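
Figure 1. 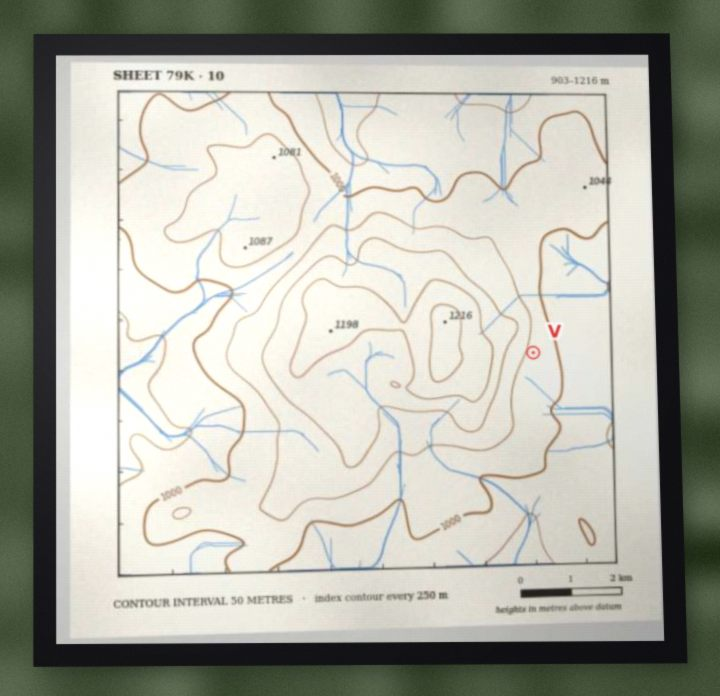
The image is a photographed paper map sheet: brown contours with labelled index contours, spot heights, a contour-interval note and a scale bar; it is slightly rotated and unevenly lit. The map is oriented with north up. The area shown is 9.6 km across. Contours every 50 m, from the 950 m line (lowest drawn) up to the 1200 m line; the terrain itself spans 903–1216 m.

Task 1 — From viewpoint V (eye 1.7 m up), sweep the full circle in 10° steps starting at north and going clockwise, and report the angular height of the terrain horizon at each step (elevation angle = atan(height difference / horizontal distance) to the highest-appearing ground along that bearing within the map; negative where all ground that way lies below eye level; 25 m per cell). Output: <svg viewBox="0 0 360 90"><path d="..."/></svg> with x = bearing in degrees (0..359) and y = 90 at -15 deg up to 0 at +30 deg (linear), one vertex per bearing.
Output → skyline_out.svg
<svg viewBox="0 0 360 90"><path d="M0 59l10 1 10 0 10 1 10 2 10 2 10 0 10 1 10 0 10 0 10 0 10 0 10-1 10 0 10-1 10-1 10-1 10 0 10-1 10-1 10-1 10-2 10-3 10-4 10-3 10-2 10-1 10 0 10 0 10 1 10 0 10 1 10 0 10 2 10 3 10 4"/></svg>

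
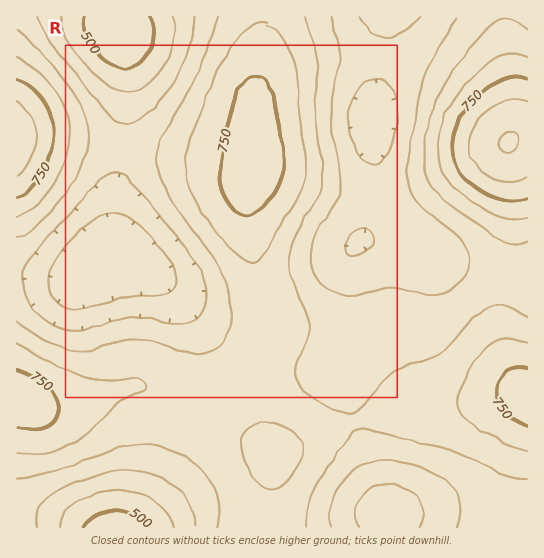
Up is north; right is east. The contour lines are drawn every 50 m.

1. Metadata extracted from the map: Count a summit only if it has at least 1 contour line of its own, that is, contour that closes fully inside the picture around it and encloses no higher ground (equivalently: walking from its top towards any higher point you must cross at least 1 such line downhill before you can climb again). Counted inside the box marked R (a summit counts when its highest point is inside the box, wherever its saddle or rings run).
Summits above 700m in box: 1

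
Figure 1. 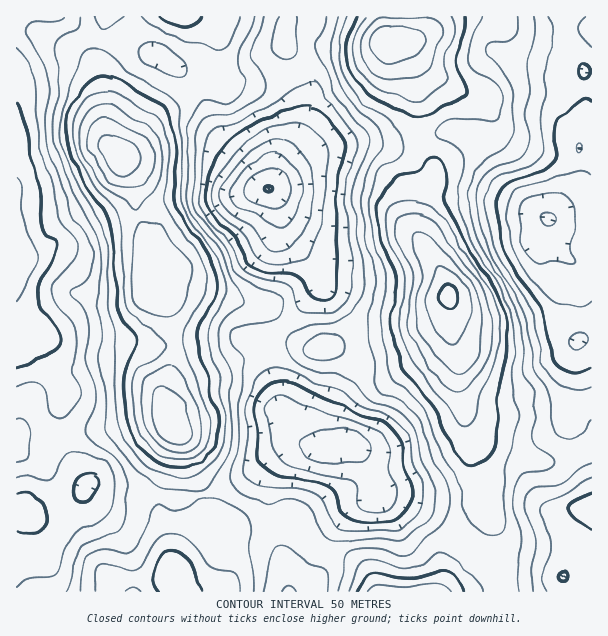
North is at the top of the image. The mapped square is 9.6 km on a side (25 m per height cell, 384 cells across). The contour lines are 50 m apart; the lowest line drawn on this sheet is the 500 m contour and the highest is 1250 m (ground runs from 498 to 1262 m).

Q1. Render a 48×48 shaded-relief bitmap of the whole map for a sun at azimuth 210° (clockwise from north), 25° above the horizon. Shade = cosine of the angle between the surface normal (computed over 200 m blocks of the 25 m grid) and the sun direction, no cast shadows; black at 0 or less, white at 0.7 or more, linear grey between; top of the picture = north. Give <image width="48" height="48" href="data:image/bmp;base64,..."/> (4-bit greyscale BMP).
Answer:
<image width="48" height="48" href="data:image/bmp;base64,Qk32BAAAAAAAAHYAAAAoAAAAMAAAADAAAAABAAQAAAAAAIAEAAATCwAAEwsAABAAAAAAAAAAAAAAABEREQAiIiIAMzMzAERERABVVVUAZmZmAHd3dwCIiIgAmZmZAKqqqgC7u7sAzMzMAN3d3QDu7u4A////AId4q6mZq6mHZ3Z4qru6l0M0RVVniHZ4mYd5qqmIqqh2Z3Z5q7u6lkNEVVVomHaJmYeKqYdniYdmeHeJq7updURWdlaJmHiZmYiamGVnmXZXiYiJu6mHVERoh3irqIeJmYmZh2Z5mHZomYiaupdkQzR4iJq7qGZ5mIiZl3eamXd4mIiJqXZUQzVniavLhlZ4d5qqiIiqqYeIh3d4h2ZVVVeImqu5dVeIeLu6iJmqqYmZh2VndlVmd4mau7uodnmqqsy5iZq6qry6h1VlRERXiJq8zMuod5vMusy5mqvMze3Ll2ZlRDRWeKvN3duYeKy7q7upq83d7/7bqHdlVUVmeKvN3dupiaqZq5mZq97u//7bmHdmdmd3iavN3cupiYh3iYmZrN3u/+2odmZniZmqvM3d3cuYiId3eIh4m7ze7cp2ZVVnmqvN7u7t3cqYiId3iYd3mavN3KdlREVomrze///u3LqYeHd4mXh4mavMy4ZUNFaJq83e7/7u7cqHd3d4iHd5mrzMuXVUVnebze3d3d3e7cqYd3Zmd3eJq8y7mGZVZnis3u3dy8ze7cuYd2VVZneJrMy6hmZVVWir3u3Lqrzd3cqYdlRFZ3eIq7uph3ZlVWibzcy6q8zd3LqHdlVWd4iJq7qqqph2VniaupmIm83d3Ll3ZUVniJqru7u8zLl3d5qqmHZnm83dy6h2VEVomavMzMzd3LqIibu6h1VXm7zMy6h1MzV4mavNzMzd3LqZmaqZdlVnmrq8y6dTIjRoiKq7urzNypmIiId2ZmeJmqu7uoUyESR4iJqpmazMuYiIZURERniqq7vLqGMQACV4iJmYiazLqZmGQyIjRnmqvM3cpzEAAUZ3iKqpmrzLqZdkISM0Voqrze7spSAAE1Z4mbu6q93LqXZCETRWeJqs3u7bdCESNGeJqry7ze3Ll2UgATRneJq83d25ZCIjRXiJqru83e3Ll2MAASRWeZq8zduHUzM0VniZqru83e7bl1IAEjRGiau83bllRERFZ4mru7u83v/cqGMjNFVXmru8y5dmZmVWeKvLurvN7//suWVEZ3eJq7u7uph3d3d4m8zMurzN7//cqGVVeZq8zMu7qph4iHiKvNzLurze//26h1VWiau83buqqYeJiHibzMuqmbze/+uYZURGiau83Lu6qYmZh3ibuqmIicze7bl1RERXmru8y7zMy7upd3iqqYdnmczMy5dURERpq7u8zMzN3cy6mZqqmHZ4qsy7qXVEREaKvMvMzMze7t3Muru6h2eJqru6mGVERFaKzLu7u7zu7u3cu7upd3iZqru7qGVURFaKuqqZq7zu7u3LqqmHZniJmbvLqHZURWeaqYh4mrze/ty7qXZlVneIiczLqYZVZnmqmXZnibze7ty7l2ZlZ3iIidzLqYZniKu7qXZ4ibzd3cu6h3d3iYiIm8uqmIiIm83LuYiImqu7u7qYiIeJqpiJrKqYeaqave3LqZiImpmqqXZmd3eaqYiJq5l3iruqzu26qZiImZmql1RFZ3eamId4qg=="/>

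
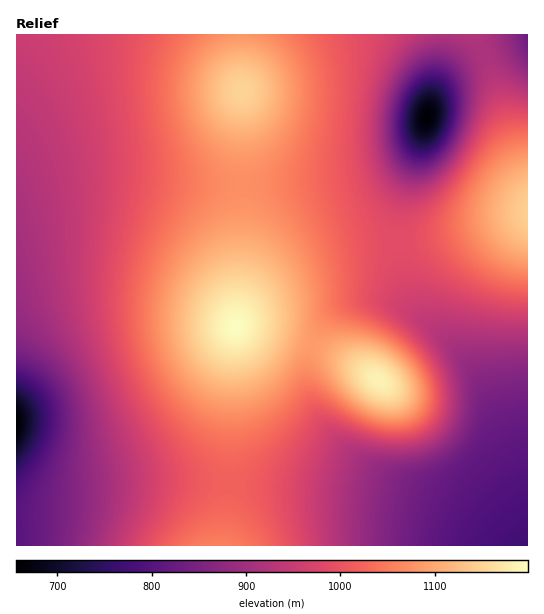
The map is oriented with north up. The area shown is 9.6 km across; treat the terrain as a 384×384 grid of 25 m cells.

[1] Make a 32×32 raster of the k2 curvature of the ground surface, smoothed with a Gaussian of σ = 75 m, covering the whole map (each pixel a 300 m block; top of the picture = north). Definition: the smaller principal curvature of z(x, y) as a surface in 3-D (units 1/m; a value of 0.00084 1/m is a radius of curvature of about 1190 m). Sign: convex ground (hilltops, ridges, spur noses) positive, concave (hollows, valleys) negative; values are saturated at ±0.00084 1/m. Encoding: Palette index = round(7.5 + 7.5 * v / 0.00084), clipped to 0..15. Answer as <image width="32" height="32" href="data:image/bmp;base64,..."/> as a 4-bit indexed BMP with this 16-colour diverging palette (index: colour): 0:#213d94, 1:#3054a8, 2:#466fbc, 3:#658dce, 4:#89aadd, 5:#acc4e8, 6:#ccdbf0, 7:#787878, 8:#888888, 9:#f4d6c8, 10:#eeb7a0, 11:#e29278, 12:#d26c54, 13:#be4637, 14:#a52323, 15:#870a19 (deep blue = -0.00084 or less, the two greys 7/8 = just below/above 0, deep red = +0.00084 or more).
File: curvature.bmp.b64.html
<image width="32" height="32" href="data:image/bmp;base64,Qk12AgAAAAAAAHYAAAAoAAAAIAAAACAAAAABAAQAAAAAAAACAAATCwAAEwsAABAAAAAAAAAAlD0hAKhUMAC8b0YAzo1lAN2qiQDoxKwA8NvMAHh4eACIiIgAyNb0AKC37gB4kuIAVGzSADdGvgAjI6UAGQqHAHd3d3d3d3d3d3d3d3d3d3d3d3d3d3d3d3d3d3d3d3d3d3d3d3d3d3d3d3d3d3d3d3d3d3d3d3d3d3d3d3d3d3d3d3d3d3d3d3d3d2VVVnd3Z3d3d3d3d3d3d3Q0RVVnd2Z3d3d3d3d3d3YzVmZlV3dGZ3d3d3d3d3dzRXiIdlZ3RWd3d3d3d3d3VGiZmHZGd1Vnd3d3d3d3d0V5qpl1RndmZ3d3d3iIh3ZGeaqYZEd3d3d3d3eIiIiFVniZhkNnd3d3d3d4iIiIhlZ4iGQ0d3d3d3d3eIiJmIdVZmVDR3d3d3d3d3eIiIiHZVVDRXd3d3d3d3d3iIiIh3dlVnd3d3d3d3d3d3iIiHd3d3d3d3d4d3d3d3d3d3d3d3d3d3d3iHd3d3d3d3d3d3d3d3d3eIh3d3d3d3d3d3d3d3d3d3iId3d3d3d3d3d3d3d3ZneIiHd3d3d3d3d3d3d3dmZniIh3d3d3d3d3d3d3d3ZEZ4iId3d3d3d3d3d3d3d1MleIiHd3d3d3d3d3d3d3ZSA2eIh3d3d3d3d3d3d3d3UQJneId3d3d3d3eIh3d3d1IBVnd3d3d3d3eImYh3eHdkAEZ3d3d3d3d3iJmYd3d3ZABGd3d3d3d3d3iZiHd3d2UyRmdnd3d3d3d4iId3d3d2VFZmZ3d3d3d3d3d3d3d3d2Zndm"/>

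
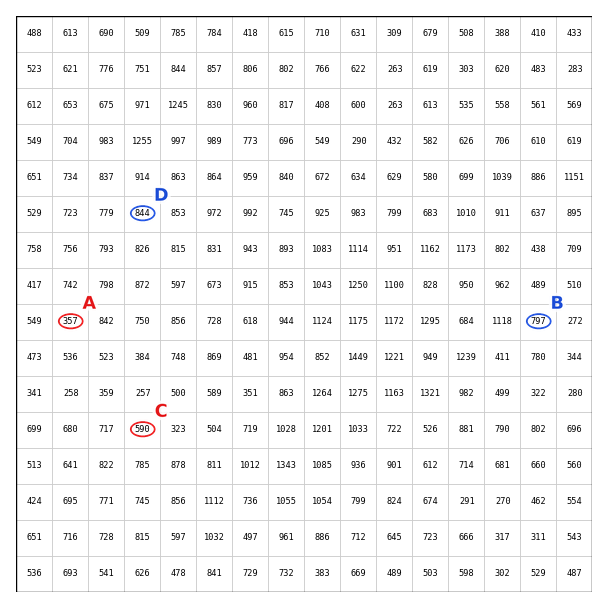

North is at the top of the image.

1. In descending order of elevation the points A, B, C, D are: D B C A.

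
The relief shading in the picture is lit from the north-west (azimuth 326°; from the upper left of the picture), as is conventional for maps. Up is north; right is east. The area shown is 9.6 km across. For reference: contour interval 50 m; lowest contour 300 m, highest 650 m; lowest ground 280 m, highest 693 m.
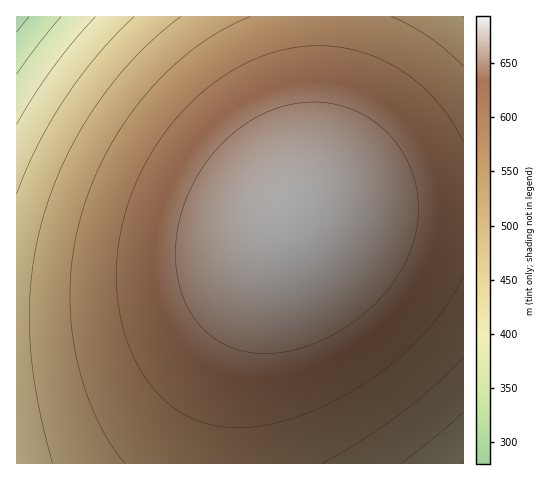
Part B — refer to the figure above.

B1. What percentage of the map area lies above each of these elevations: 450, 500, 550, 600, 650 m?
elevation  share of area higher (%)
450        96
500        89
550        75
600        52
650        23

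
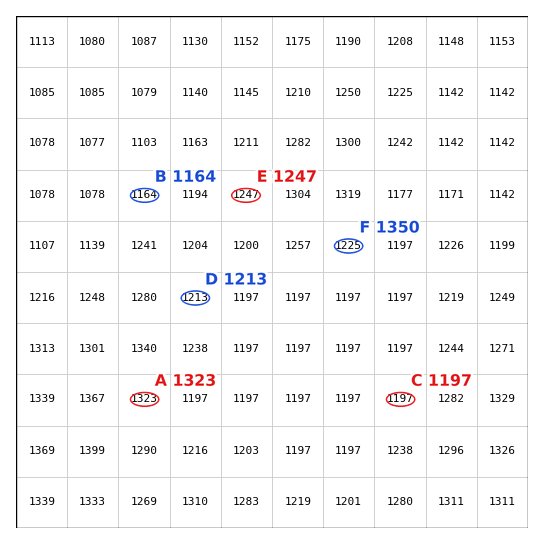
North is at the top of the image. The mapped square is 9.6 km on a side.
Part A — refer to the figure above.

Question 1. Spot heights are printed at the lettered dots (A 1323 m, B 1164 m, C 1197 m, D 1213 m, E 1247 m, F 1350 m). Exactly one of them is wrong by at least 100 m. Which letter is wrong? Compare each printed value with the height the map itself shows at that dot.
F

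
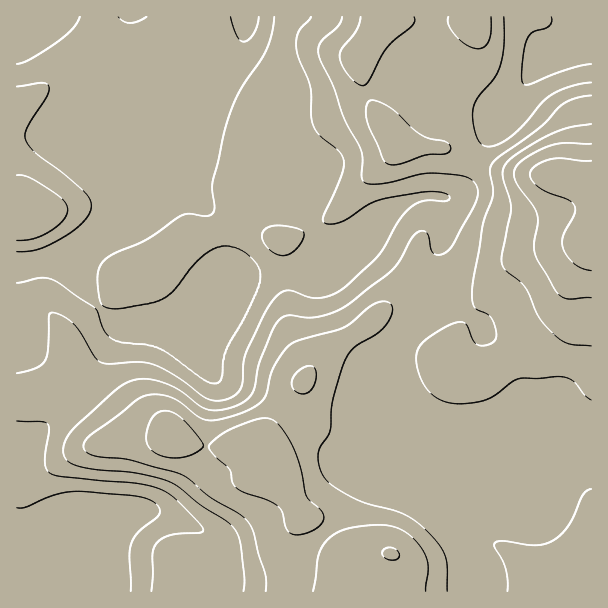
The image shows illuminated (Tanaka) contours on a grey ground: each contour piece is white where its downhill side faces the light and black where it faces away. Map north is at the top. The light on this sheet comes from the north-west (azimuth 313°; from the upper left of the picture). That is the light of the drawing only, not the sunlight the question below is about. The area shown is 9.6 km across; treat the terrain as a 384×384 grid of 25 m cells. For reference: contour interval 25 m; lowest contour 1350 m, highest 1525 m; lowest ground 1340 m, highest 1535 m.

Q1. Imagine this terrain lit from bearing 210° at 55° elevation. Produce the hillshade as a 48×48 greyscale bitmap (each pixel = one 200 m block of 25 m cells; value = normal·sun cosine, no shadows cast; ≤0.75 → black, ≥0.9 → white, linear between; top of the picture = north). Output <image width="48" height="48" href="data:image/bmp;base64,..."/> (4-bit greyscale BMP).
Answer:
<image width="48" height="48" href="data:image/bmp;base64,Qk32BAAAAAAAAHYAAAAoAAAAMAAAADAAAAABAAQAAAAAAIAEAAATCwAAEwsAABAAAAAAAAAAAAAAABEREQAiIiIAMzMzAERERABVVVUAZmZmAHd3dwCIiIgAmZmZAKqqqgC7u7sAzMzMAN3d3QDu7u4A////AHd3d3iJmId3ZnmYh3d3d3iHVWd3iHdmZnd3d3iJmIh3ZomZh3d3eIiGVWd3iHZmZnd3d3iJmId2Voqph3d3iIhlNGd4h2ZmZnd3d3iIh3ZVV5qpiHd3d3ZCJGeHdmVmZ4d3d3d3ZlVWeaqYiHd2ZUMRNXd3ZmZmZ4h3d3d3ZVZ5vMuYh3dlVCESVnd2ZmZ3d4iIiIiId4m83cuYh3ZUQyI1d3dmZ3d3d5mZmqqqq7zd3LqYh2RDRFVnd3d3d3d3d4iau8zM3e7cupiIhlM0Vnd3d3d3d3d3d3ibzd3d7u3KmIiIdUNWd3d3d3d3d3d3dnibzdzN3dypiIiIZEVnd3d3d3d3d3d3d3iJq6qru7qIiIiHVEZ3d3d3d3d3d3d3d4iIh3eImZdmZ3d1RGd3d3d3d3d3d3d3d5mHZVZniHUzNEVURXdnd3d3d3d3d3d3d5mHZVVmdkIAABI0V3dmd3d3d4iHd3d3iIh3ZlVWVCAAABNGeIdmd3d3iZiId3d4iHd3dmVVQgAAE0Z4mYZmd3d4mYiId4iIiGZnd2ZUMQADV4iIh3Zmd3d5mHd3d4iIiGZnd2VDIQFGeJmHdmVnd3eIh2Znd4iJmXd3d1QzIjV3eIh3ZVVnd3eIdmZnd4iZmXd3dUNERWd3d3d3ZUVXiHd3ZmZ3d4mZmXd3ZDVmd3d3d3d3ZERWeId2Zmd3eJmZmHd2U0Z3d3d3d3d2VDNFZ3d3Znd3iJmpiHd1M2eHd3d3d3d2QzM0VmZnd3d4iZmZmFVTNXiIiId3d3d2RERERFVmZneImZqZmUQzRniIiId3d3d3VWZlVEVmZneJmqqZmlREZ4d3d3d3d3eId3d2ZVZmZmeJmqqZqph3d3dmd3d3d3iqh3d3ZmZ2ZneImZmZmbuYh3ZmZmd3d4qph3d3d2d3ZniIiImZiLupmHZmZmZneJmXZneHd3d2ZneIiIiId5mYh3ZmZmZmd4hlVWiId3dlVWeIiIiHd3dmZmZmZ3ZmeIdmZmeIiIdlRWd4iJqYd2VDRFZnd3d3eIh3d3d4mZmGZniImruoh0QyNEVnd3d3iIh3d3d4mqqpmaqZrMuYh0MzNFZ3d3d3eIh3d3d4mruru7uqqqmHd0M0RWd3eId3eId3d3iImaqqu6mHdlVVVURFVnd3eIdmeId3d4iaqpmIiHZUMiIjM1VWZ3d3iHdmeId3d4mqupdmZlREMiESImZnd3d3iHdmeHd3d4mquoZVVVRFVUMzNHd3d3d4iHdmd3d3d4maqGVFVVVWZlVVVWd3d3d4d3dnd3d3d4mal1RVZmZnd2ZURFZnd3d3d3Znd3d3d4mql1VWd3d3d2VDIkVmZ3d3d2Znd3ZneJq6l2Znd3eHdmVDIlVVZnd3dmZnd2ZneKu6h2Z3d3iHZmZlRGVVZmZ3ZmZmdmZniaqYd3d3eImXVWd2ZmZmZmZmZmZmZmZ4iId2d3iIiaqXVWd3dndmZmZmZmZmZmd4h3Zmd4iIiaqFRWd3d3d3d3ZmZmZ3ZmeIh2VmeIiIiZl0NWd3dw=="/>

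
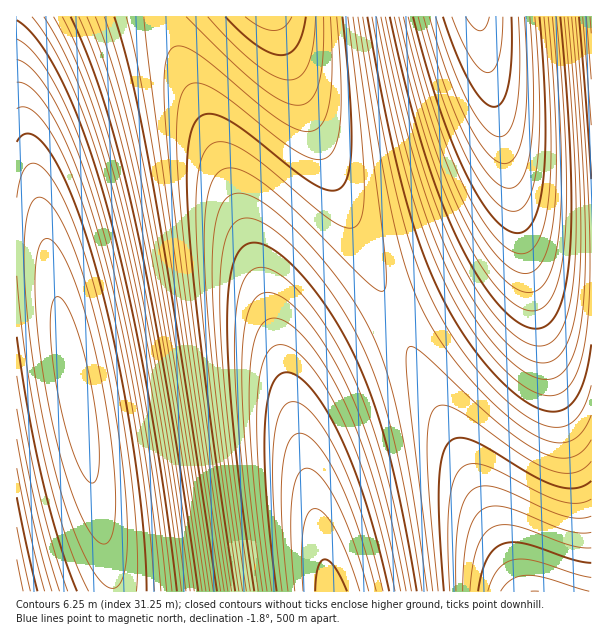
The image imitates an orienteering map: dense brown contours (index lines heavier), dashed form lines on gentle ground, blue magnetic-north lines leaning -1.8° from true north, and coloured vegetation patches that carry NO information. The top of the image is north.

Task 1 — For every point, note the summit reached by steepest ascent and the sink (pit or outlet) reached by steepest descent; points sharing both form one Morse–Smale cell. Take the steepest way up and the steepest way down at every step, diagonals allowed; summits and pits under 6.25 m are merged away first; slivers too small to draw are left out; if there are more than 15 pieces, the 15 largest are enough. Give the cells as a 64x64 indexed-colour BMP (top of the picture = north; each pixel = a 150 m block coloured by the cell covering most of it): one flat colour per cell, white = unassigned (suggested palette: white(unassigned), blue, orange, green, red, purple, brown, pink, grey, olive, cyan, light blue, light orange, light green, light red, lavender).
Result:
<image width="64" height="64" href="data:image/bmp;base64,Qk12CAAAAAAAAHYAAAAoAAAAQAAAAEAAAAABAAQAAAAAAAAIAAATCwAAEwsAABAAAAAAAAAA////ALR3HwAOf/8ALKAsACgn1gC9Z5QAS1aMAMJ34wB/f38AIr28AM++FwDox64AeLv/AIrfmACWmP8A1bDFAGZmZmZmYRERERERERERERERFEREREREREREREQzMzMzZmZmZmZhEREREREREREREREURERERERERERERDMzMzNmZmZmZhEREREREREREREREURERERERERERERDMzMzM2ZmZmZmERERERERERERERERREREREREREREREMzMzMzZmZmZmYRERERERERERERERFEREREREREREREMzMzMzNmZmZmZhEREREREREREREREUREREREREREREQzMzMzM2ZmZmZmERERERERERERERERREREREREREREQzMzMzMzZmZmZmERERERERERERERERRERERERERERERDMzMzMzNmZmZmYRERERERERERERERFERERERERERERDMzMzMzM2ZmZmZhEREREREREREREREUREREREREREREMzMzMzMzZmZmZmERERERERERERERERREREREREREREQzMzMzMzNmZmZmYRERERERERERERERFEREREREREREQzMzMzMzM2ZmZmYRERERERERERERERFERERERERERERDMzMzMzMzZmZmZhEREREREREREREREURERERERERERDMzMzMzMzNmZmZmERERERERERERERERREREREREREREMzMzMzMzM2ZmZmYRERERERERERERERFEREREREREREMzMzMzMzMzZmZmZhEREREREREREREREUREREREREREQzMzMzMzMzNmZmZhEREREREREREREREUREREREREREQzMzMzMzMzM2ZmZmERERERERERERERERRERERERERERDMzMzMzMzMzZmZmYRERERERERERERERFERERERERERDMzMzMzMzMzNmZmZhEREREREREREREREUREREREREREMzMzMzMzMzM2ZmZmERERERERERERERERREREREREREMzMzMzMzMzMzZmZmYRERERERERERERERVEREREREREQzMzMzMzMzMzNmZmYRERERERERERERERFUREREREREQzMzMzMzMzMzM2ZmZhEREREREREREREREVVERERERERDMzMzMzMzMzMzZmZmERERERERERERERERVVREREREREMzMzMzMzMzMzNmZmYRERERERERERERERVVVVREREREMzMzMzMzMzMzM2ZmZhERERERERERERERFVVVVUREREQzMzMzMzMzMzMzZmZhEREREREREREREREVVVVVVUREQzMzMzMzMzMzMzNmZmERERERERERERERERVVVVVVVURDMzMzMzMzMzMzM2ZmYRERERERERERERERVVVVVVVVVSMzMzMzMzMzMzMzZmZhERERERERERERERFVVVVVVVVVIiMzMzMzMzMzMzNmZmEREREREREREREREVVVVVVVVVIiIiMzMzMzMzMzM2ZmEREREREREREREREVVVVVVVVVUiIiIiMzMzMzMzMzZmYRERERERERERERERVVVVVVVVUiIiIiIiMzMzMzMzNmZhERERERERERERERFVVVVVVVVSIiIiIiIjMzMzMzM2ZmEREREREREREREREVVVVVVVVSIiIiIiIiIzMzMzMzZmYREREREREREREREVVVVVVVVVIiIiIiIiIiMzN3d3dmYRERERERERERERERVVVVVVVVIiIiIiIiIiIjN3d3dxERERERERERERERERFVVVVVVVUiIiIiIiIiIiM3d3d3ERERERERERERERERFVVVVVVVVSIiIiIiIiIiInd3d3cREREREREREREREREVVVVVVVVSIiIiIiIiIiIid3d3dxERERERERERERERERVVVVVVVVIiIiIiIiIiIid3d3d3ERERERERERERERERVVVVVVVVIiIiIiIiIiIiJ3d3d3cRERERERERERERERFVVVVVVVUiIiIiIiIiIiInd3d3dxEREREREREREREREVVVVVVVUiIiIiIiIiIiIid3d3d3EREREREREREREREVVVVVVVVSIiIiIiIiIiIiJ3d3d3cRERERERERERERERVVVVVVVVIiIiIiIiIiIiInd3d3dxERERERERERERERFVVVVVVVIiIiIiIiIiIiInd3d3d3ERERERERERERERFVVVVVVVUiIiIiIiIiIiIid3d3d3cREREREREREREREVVVVVVVUiIiIiIiIiIiIiJ3d3d3dxEREREREREREREVVVVVVVVSIiIiIiIiIiIiInd3d3d3ERERERERERERERVVVVVVVVIiIiIiIiIiIiIid3d3d3cRERERERERERERFVVVVVVVIiIiIiIiIiIiIid3d3d3dxERERERERERERFVVVVVVVUiIiIiIiIiIiIiJ3d3d3d3EREREREREREREVVVVVVVVSIiIiIiIiIiIiInd3d3d3cREREREREREREVVVVVVVVSIiIiIiIiIiIiIid3d3d3dxERERERERERERVVVVVVVVIiIiIiIiIiIiIiJ3d3d3d3ERERERERERERFVVVVVVVIiIiIiIiIiIiIiJ3d3d3d3cRERERERERERFVVVVVVVUiIiIiIiIiIiIiInd3d3d3dxEREREREREREVVVVVVVVSIiIiIiIiIiIiIid3d3d3d3EREREREREREVVVVVVVVVIiIiIiIiIiIiIiJ3d3d3d3cRERERERERERVVVVVVVVIiIiIiIiIiIiIiInd3d3d3dxERERERERERFVVVVVVVUiIiIiIiIiIiIiInd3d3d3d3"/>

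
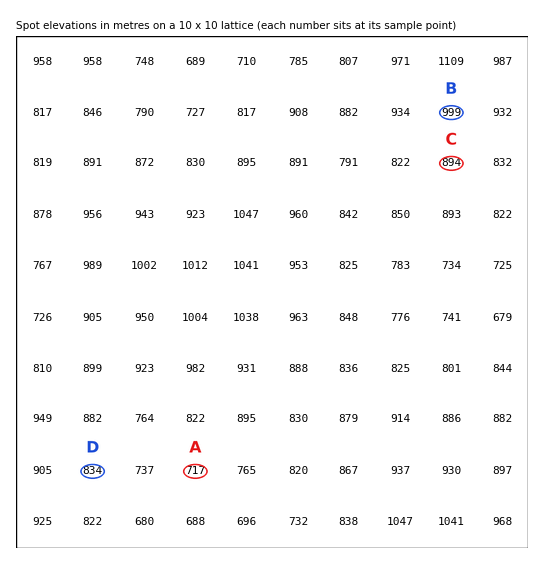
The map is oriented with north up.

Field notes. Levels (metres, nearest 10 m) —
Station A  720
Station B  1000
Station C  890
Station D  830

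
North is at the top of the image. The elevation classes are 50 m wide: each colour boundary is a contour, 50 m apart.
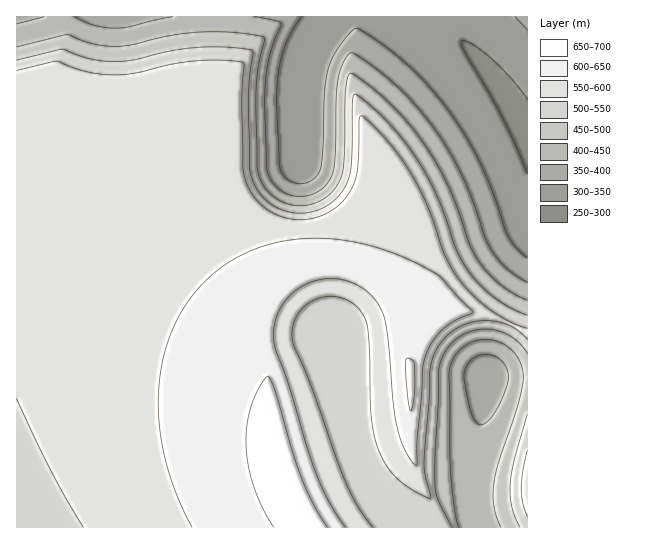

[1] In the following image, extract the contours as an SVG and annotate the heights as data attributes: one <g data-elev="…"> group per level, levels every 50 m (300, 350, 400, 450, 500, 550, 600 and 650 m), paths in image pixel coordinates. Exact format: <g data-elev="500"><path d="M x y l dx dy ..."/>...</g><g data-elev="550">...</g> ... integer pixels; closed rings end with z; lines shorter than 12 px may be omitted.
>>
<g data-elev="300"><path d="M527 174l-26-59-38-65-2-7 1-2 11 3 18 14 19 19 17 22"/></g><g data-elev="350"><path d="M527 258l-10-10-9-11-15-44-12-27-15-29-18-27-19-24-23-22-24-20-24-15-5 1-13 15-8 13-4 12-4 24-2 61-3 17-6 8-10 4-10-2-8-5-4-6-2-6-2-59 1-28 2-17 5-15 7-15 9-14"/><path d="M515 17l12 13"/></g><g data-elev="400"><path d="M481 425l-6-3-4-9-7-39 2-8 6-7 7-4 10-1 8 3 6 6 4 7 1 9-5 17-8 16-8 10z"/><path d="M527 282l-20-13-16-19-6-13-12-35-12-28-14-27-18-25-16-20-19-19-21-17-20-13-4 1-4 6-7 18-2 20-1 63-2 10-3 8-11 12-14 5-15-1-13-8-7-9-3-11-2-73 4-35 12-36-4-2-22-4"/><path d="M44 17l-27 7"/><path d="M173 17l-43 10-15 1-21-3-19-8"/></g><g data-elev="450"><path d="M459 527l-5-20-3-34-2-102 4-12 8-10 12-7 13-3 13 3 12 8 9 11 3 13 0 9-4 19-20 59-5 21 0 24 7 21"/><path d="M527 300l-25-14-20-20-12-21-12-36-10-24-22-38-15-21-18-20-20-18-20-14-3-1-1 2-3 11-2 72-1 12-3 9-7 12-10 8-13 6-13 1-14-4-12-7-8-10-5-14-2-81 3-25 5-24-1-4-30-5-35 0-31 4-37 9-16 1-23-3-24-8-50 12"/></g><g data-elev="500"><path d="M452 527l-13-24-4-17 3-112 4-16 7-12 9-8 12-6 13-3 14 1 12 5 10 8 8 10"/><path d="M527 414l-13 47-4 24 2 22 8 20"/><path d="M527 315l-16-7-14-9-14-11-12-13-13-22-19-52-20-39-14-20-15-17-16-16-17-14-3 0-1 4-2 66-1 10-4 11-9 12-12 9-15 5-15 1-14-4-14-8-10-11-6-13-2-12-1-62 1-25 4-24-2-4-28-3-29 1-27 4-34 8-19 2-24-3-28-10-45 11"/></g><g data-elev="550"><path d="M373 527l-15-20-12-24-35-98-17-39-2-9 1-10 3-9 5-8 6-6 8-5 18-3 16 5 7 5 6 7 4 8 2 9 3 84 2 17 5 16 7 16 12 15 13 11 19 9 1 0 0-3-6-24 0-16 5-56 1-30 3-11 5-11 8-10 10-8 12-6 13-2 13 0 13 3 10 6 10 9"/><path d="M527 450l-4 21-2 18 2 14 4 13"/><path d="M17 399l34 71 32 57"/><path d="M527 328l-18-7-19-11-16-13-13-15-15-25-17-48-17-34-23-33-27-26-1 0-2 3-2 54-3 10-6 11-10 12-13 8-16 5-16 0-16-4-14-8-10-12-7-14-3-16-1-67 2-32-2-4-24-2-27 1-22 4-32 8-18 2-30-3-32-11-40 10"/></g><g data-elev="600"><path d="M346 527l-16-23-13-29-29-92-12-33-2-11 0-10 2-11 5-11 8-10 10-9 12-6 14-3 13 0 13 3 12 7 11 9 7 12 5 13 7 82 5 25 8 23 7 9 4 4 0-21 5-50 0-25 4-16 7-13 9-11 11-8 18-8 2-3-34-35-28-15-24-10-24-7-24-4-24-2-24 2-22 5-22 7-18 10-18 13-15 16-14 19-10 20-7 21-5 24-2 24 1 26 4 25 7 27 10 25 12 25"/></g><g data-elev="650"><path d="M327 527l-13-22-12-26-10-28-17-59-4-11-4-5-9 14-7 17-4 19-1 20 2 20 6 21 8 20 12 20"/><path d="M410 410l1 1 2-5 1-11 1-29-2-5-6-3-1 4 0 12z"/></g>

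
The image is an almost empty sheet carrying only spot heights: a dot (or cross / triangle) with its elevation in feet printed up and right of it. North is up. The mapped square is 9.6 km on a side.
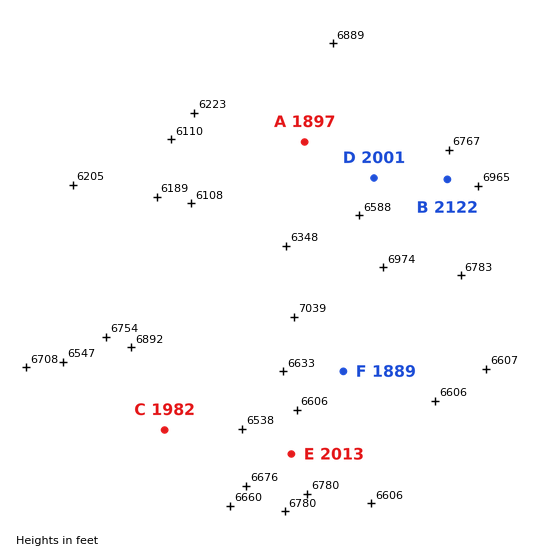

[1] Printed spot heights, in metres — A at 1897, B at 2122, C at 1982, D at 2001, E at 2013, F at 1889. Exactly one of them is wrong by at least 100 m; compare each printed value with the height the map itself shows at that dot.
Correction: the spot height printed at F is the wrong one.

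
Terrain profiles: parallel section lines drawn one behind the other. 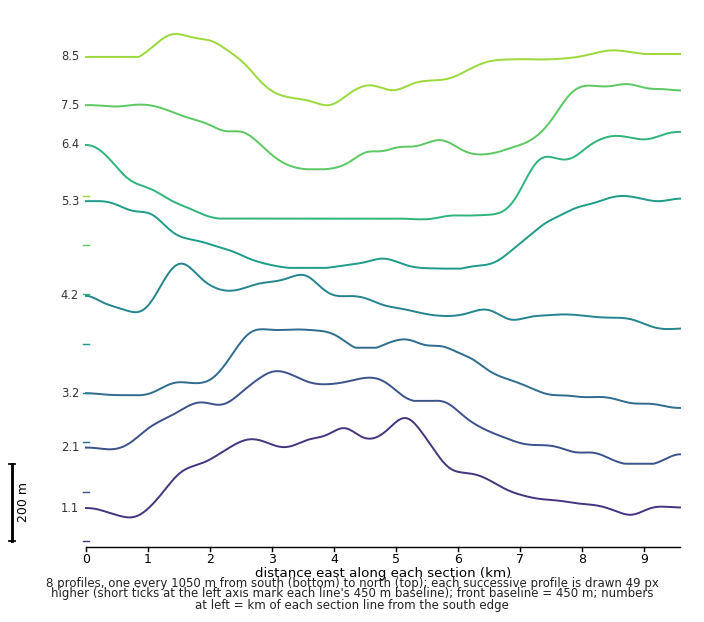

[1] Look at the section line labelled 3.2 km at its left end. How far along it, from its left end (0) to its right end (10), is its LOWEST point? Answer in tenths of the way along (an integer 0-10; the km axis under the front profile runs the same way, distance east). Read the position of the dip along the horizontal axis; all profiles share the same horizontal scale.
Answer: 10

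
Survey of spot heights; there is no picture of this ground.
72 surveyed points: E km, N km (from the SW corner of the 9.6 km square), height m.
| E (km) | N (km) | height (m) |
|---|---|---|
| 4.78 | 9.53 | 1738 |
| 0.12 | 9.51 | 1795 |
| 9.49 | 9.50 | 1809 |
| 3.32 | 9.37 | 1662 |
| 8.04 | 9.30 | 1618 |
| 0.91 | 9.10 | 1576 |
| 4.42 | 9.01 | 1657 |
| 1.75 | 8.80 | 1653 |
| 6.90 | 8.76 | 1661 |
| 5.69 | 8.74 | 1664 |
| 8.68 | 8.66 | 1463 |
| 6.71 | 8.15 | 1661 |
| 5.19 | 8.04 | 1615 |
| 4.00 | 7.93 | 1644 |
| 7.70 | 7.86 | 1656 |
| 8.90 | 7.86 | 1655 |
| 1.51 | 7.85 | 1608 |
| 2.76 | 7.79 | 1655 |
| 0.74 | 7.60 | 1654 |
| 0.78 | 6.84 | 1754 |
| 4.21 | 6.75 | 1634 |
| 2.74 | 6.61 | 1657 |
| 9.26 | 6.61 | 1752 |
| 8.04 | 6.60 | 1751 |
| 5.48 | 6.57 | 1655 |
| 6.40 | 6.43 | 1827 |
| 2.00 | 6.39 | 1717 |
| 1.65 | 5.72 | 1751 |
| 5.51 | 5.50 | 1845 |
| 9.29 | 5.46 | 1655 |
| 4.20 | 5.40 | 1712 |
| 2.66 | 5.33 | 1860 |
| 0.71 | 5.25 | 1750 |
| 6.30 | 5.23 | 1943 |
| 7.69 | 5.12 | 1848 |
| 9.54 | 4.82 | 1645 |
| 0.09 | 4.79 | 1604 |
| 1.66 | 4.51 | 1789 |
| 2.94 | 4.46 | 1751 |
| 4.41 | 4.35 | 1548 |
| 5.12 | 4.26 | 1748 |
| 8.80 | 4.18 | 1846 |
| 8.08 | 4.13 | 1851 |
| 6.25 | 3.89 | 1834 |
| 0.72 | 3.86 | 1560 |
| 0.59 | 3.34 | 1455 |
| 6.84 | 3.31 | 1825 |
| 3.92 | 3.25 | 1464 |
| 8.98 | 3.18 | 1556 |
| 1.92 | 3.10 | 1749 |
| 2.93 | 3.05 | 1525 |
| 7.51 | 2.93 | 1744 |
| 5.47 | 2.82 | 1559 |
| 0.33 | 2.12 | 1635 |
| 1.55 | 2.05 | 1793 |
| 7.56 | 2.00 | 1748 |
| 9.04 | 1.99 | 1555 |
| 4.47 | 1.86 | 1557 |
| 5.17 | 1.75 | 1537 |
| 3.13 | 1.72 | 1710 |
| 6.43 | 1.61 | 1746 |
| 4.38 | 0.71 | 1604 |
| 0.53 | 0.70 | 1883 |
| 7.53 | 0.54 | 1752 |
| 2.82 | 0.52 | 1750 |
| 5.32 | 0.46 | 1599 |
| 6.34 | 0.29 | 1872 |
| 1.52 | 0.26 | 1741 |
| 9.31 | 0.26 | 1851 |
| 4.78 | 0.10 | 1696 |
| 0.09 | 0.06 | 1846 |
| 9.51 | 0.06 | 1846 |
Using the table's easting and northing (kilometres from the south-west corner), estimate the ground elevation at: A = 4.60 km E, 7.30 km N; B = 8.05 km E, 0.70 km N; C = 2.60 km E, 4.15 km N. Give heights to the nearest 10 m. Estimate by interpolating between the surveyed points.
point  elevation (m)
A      1560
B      1750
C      1730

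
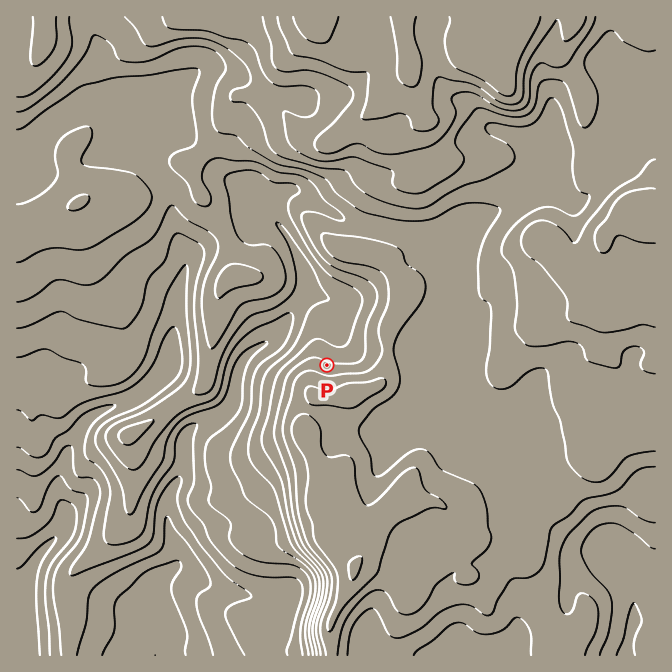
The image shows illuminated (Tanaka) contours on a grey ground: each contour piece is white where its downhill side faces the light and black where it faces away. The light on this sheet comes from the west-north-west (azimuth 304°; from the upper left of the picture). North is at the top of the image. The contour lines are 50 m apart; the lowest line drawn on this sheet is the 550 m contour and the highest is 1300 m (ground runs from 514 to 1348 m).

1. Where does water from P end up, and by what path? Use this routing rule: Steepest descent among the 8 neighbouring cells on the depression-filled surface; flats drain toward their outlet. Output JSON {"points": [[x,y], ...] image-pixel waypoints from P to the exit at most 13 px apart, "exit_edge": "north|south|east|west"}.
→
{"points": [[327, 365], [330, 352], [334, 338], [335, 325], [335, 312], [330, 300], [317, 295], [304, 297], [294, 310], [284, 323], [272, 337], [258, 347], [245, 358], [239, 372], [235, 385], [234, 398], [224, 412], [210, 418], [197, 425], [185, 437], [184, 450], [184, 463], [180, 477], [172, 490], [169, 503], [169, 517], [170, 530], [175, 544], [177, 557], [170, 570], [157, 582], [155, 595], [160, 608], [164, 622], [164, 635], [157, 648], [155, 655]], "exit_edge": "south"}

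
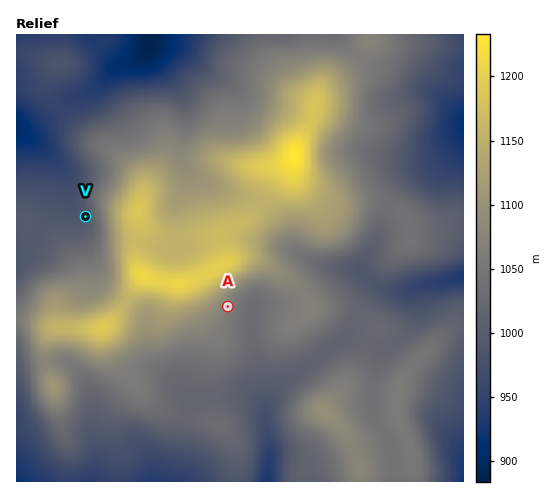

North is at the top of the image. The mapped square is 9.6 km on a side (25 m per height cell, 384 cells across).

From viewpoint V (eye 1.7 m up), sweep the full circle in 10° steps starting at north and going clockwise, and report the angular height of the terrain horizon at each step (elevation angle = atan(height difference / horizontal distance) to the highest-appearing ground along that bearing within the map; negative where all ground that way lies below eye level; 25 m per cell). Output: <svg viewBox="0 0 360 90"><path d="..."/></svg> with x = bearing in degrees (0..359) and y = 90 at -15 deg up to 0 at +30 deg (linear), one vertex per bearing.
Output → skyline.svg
<svg viewBox="0 0 360 90"><path d="M0 58l10-2 10-3 10-3 10-3 10-3 10-3 10-2 10-2 10 0 10 1 10 1 10 3 10 2 10 1 10 4 10 2 10 0 10 0 10 1 10 1 10 2 10 3 10 1 10 0 10 1 10 0 10 0 10 1 10 0 10 1 10 1 10 1 10-2 10-1 10-1"/></svg>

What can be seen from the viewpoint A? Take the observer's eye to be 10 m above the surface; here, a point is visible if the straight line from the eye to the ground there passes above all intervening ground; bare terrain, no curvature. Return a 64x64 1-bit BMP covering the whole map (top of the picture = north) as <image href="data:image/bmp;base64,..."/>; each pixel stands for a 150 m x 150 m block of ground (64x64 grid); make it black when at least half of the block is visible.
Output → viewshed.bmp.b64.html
<image width="64" height="64" href="data:image/bmp;base64,Qk0+AgAAAAAAAD4AAAAoAAAAQAAAAEAAAAABAAEAAAAAAAACAAATCwAAEwsAAAIAAAAAAAAA////AAAAAAAAAAAABwgAAAAAAAAH8AAAAAAAAAfgAAAAAAAAB8AAAAAAAAAHgAAAAAAAAMcAAAAAAAABzwAAAAAAAAf/AAAAAAAAf/+AAAAAAAB//8AAAAAAAA/v8AIAAAAAAA/4BgAAAAAAD/wGAAAAAAA//g4AAAAAAD//DgAAAAAAfz8PAAAAAAB4B4OAAAAAAHgAAMAAAAAA+AAAYAAAAAf8AAAAAAAAD/wAAAAABAAP/gAAAAAAAA//gAAAAAAAD//AAAAAAAAf/8AAAAAAAH//wAAAAAAA///AAAAAAAB//4AAAAAAAB/+AAAAAAAAB/wAAAAAAAAB8AAAAAAAAAAAAAAAAAAAAAAAAAAAAAAAAAAAAAAAAAAAAAAAAAAAAAAIAAAAAAAAAAgAAAAAAAAAAAAAAAAAAAAAAAAAAAAAAAAAAAAAAAAAAAAAAAAAAAAAAAAAAAAAAAAAAAAAAAAAAAAAAAAAAAAAAAAAAAAAAAAAAAAAAAAAAAAAAAAAAAAAAAAAAAAAAAAAAAAAAAAAAAAAAAAAAAAAAAAAAAAAAAAAAAAAAAAAAAAAAAAAAAAAAAAAAAAAAAAAAAAAAAAAAAAAAAAAAAAAAAAAAAAAAAAAAAAAAAAAAAAAAAAAAAAAAAAAAAAAAAAAAAAAAAAAAAAAAAAAAAAAAAAAAAAAAAAAAA=="/>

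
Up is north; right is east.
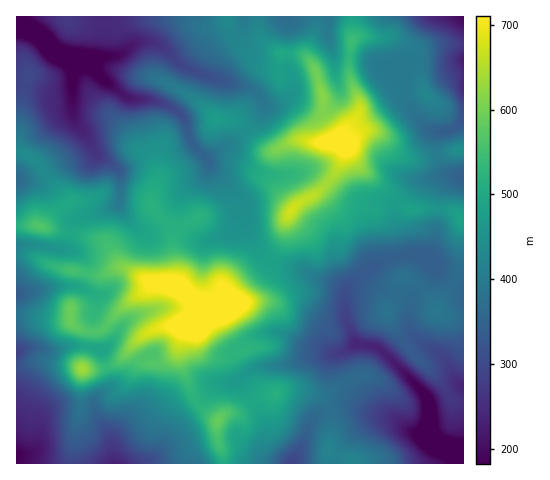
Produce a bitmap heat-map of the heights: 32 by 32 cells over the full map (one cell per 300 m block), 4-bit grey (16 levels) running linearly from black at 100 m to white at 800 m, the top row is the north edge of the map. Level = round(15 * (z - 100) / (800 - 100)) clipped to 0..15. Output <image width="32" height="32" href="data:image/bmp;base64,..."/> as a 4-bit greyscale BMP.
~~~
<image width="32" height="32" href="data:image/bmp;base64,Qk12AgAAAAAAAHYAAAAoAAAAIAAAACAAAAABAAQAAAAAAAACAAATCwAAEwsAABAAAAAAAAAAAAAAABEREQAiIiIAMzMzAERERABVVVUAZmZmAHd3dwCIiIgAmZmZAKqqqgC7u7sAzMzMAN3d3QDu7u4A////ACI0RDNEVmeYd2VWd3ZlMhEjNVVEVWZ4mId2VnZlUyERMzVVRWZmeamIh2ZmVEMhIzNFZVZmd4mqmIdmZlQzMTM0RWZnd3iZmYiYdmZVRDIzRFaIeIiJmYiImHZmVVQjQ0VoupmZqqmYiHdmVWVDNERWaKmaqqu6mZh2VURENFVEVWiJmru8zKmZh1VEM0VUVWeJqqq83e3LmYdlVEVVVVVniqmqq83t7cqYdlRWZVZmZoqpm8zN3d3bqXZUVmZmZlZ4mZrN3t3dyph2VVVmZmZniZqrzd3LzKmId2VVZmVWeJmZq6qrqqqYiHh2VVVVVniIiaqZmZiIiJmYh2ZmVWaJmJmZiJmYiIiqqYiHd2ZnmpiIiImZmYd4rLqZiIh3eIiIiHeJmIiHeKzLqZiIiHhniIh2iYh3d3iavLqZiHdmZ3dlZXiIdmeJmau7qod2ZXd2VEV4h3ZniaqqzMqYh2Z2ZUNGeIdmZ4m7vN3amXd3ZUQzVnd2V3d4m8zd3Kh2VmUzNFVmZVeId3mrzcuXZmVUMiREREVnd3Z4mrvKdmdlRDIjMzRWdmZmeIqquHZ3ZEQyIiNWZlVVZ4iampdmZlREIREjRVRFVneImomGZmZDMhESIjREVmd3iJh5h3dmVCETMzMzRWZnd3d3eZiHZUQSNDMzRFVmd3dmZ3iHdlQy"/>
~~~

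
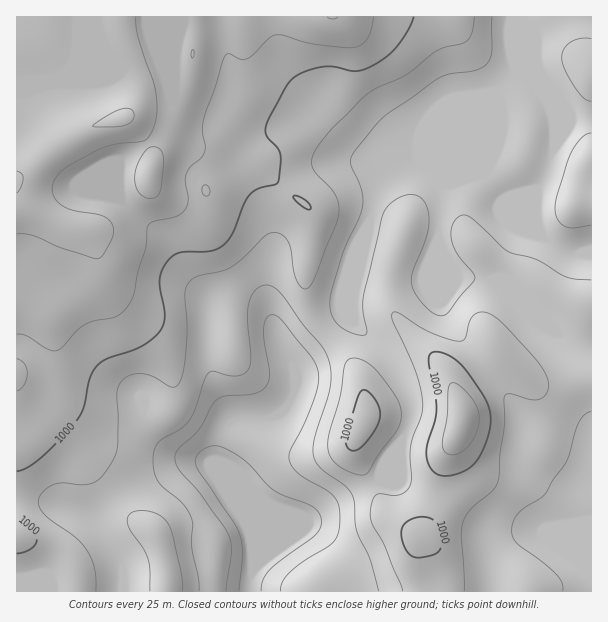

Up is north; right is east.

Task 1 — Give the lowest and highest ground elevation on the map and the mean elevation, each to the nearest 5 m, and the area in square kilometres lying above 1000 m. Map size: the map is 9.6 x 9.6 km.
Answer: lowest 890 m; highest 1080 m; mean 980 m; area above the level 26.6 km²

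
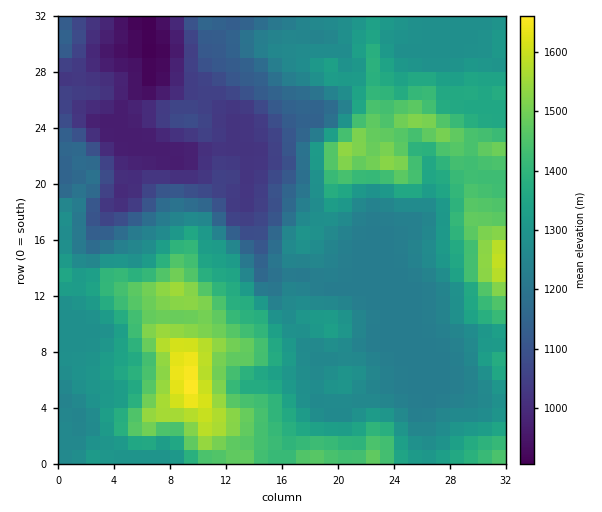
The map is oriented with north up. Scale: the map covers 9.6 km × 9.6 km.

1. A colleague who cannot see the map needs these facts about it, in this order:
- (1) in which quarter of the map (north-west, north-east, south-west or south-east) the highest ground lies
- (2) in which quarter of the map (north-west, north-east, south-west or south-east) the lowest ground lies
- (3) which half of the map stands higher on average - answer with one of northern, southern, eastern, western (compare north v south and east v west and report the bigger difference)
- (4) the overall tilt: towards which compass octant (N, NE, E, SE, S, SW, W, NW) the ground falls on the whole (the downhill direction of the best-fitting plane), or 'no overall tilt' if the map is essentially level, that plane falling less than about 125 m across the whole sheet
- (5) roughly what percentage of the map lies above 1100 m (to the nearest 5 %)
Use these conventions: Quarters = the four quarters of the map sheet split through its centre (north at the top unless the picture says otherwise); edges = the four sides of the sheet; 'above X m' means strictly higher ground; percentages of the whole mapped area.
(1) The highest point lies in the south-west quarter of the map.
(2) The lowest ground is in the north-west quarter.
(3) The southern half stands higher on average than the northern half.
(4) The general tilt is down to the north-west (the land rises towards the south-east).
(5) Roughly 85 % of the ground is higher than 1100 m.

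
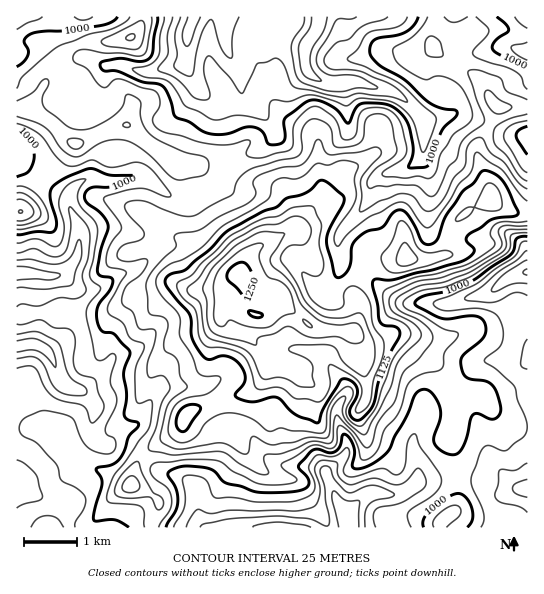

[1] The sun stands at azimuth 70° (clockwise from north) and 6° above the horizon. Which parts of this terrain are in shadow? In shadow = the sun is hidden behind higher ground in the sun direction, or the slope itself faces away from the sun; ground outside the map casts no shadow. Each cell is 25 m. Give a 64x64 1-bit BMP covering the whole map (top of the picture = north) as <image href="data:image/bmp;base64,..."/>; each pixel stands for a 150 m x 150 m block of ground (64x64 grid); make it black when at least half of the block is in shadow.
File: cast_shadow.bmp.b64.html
<image width="64" height="64" href="data:image/bmp;base64,Qk0+AgAAAAAAAD4AAAAoAAAAQAAAAEAAAAABAAEAAAAAAAACAAATCwAAEwsAAAIAAAAAAAAA////AAAAAAAAAQAADHgwAAABAABAeAAAA8GAAAAwAAAB+AAAAIAAAAD8AAABxAAAADwADAPGAAAAHAAMA8AQAAAMAPgDwBAAAAwAcAfgEAAAHiBwB/AwAAAf8AAO8AAAAA/wAgzgAAAAB/ACAeAAAAAD8AAB4AAAADzwAAHgAAAAPnAAQeAAAAB+AADg8AAAAO4ADEDwAAAHDgB+AOAAAAd/AH4A4AAADn+OfgHAAAAOP/98AQAAABw///gAAAAAON//4AAAAAAR3//AOAAAAAHP/4AQAAAAAOf/gAAAAAAAY/+AAAAAAABx/4AAAAAAAHn/gAAAAAAH3fOAAAAAAA/Ax8AAAAAAB+ADgAAAAAAD8AAAAAEAAAHwAeAAAAAAEfAA4AAAAAAB8AAAAAAAAQHwAAAAAAwHAfwAAAAADAQD+AAAAAAMAAPAAAAAAA4AA4AAAAAADwAAAAAAAAAGAAAA4AAAAAYAAGHgAAAADMAAIMAAAAAbgH4AAAAAABuAfgAAAHgAGYD8AAAA8AAYAPgAAADwcBgA4AAAAGBwGACAAAAAAGA74AAAAAAAIHvgAAAAAAAB8eAAAAAAAA/hwAAAAQAA/8GAAAADAA7/gAAAAAYADj4AAAAOBgAOAAAAAAYGEAwAAAAAAAYQBhAAAAAABhAGAAAAAAACAAMAAAAAAAMAAwBgAA=="/>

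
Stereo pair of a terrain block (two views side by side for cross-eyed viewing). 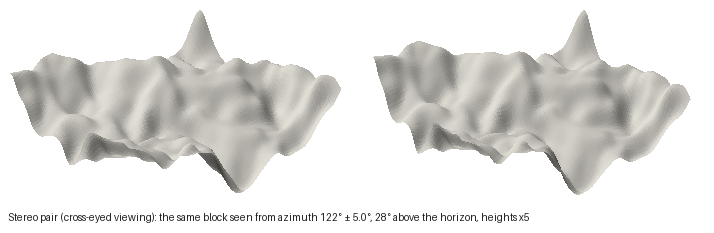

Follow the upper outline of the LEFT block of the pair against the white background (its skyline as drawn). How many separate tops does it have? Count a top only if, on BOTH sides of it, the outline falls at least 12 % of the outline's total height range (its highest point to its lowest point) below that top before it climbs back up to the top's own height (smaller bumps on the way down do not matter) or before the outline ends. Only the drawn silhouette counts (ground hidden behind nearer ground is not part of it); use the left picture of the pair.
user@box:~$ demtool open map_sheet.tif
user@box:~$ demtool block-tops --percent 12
2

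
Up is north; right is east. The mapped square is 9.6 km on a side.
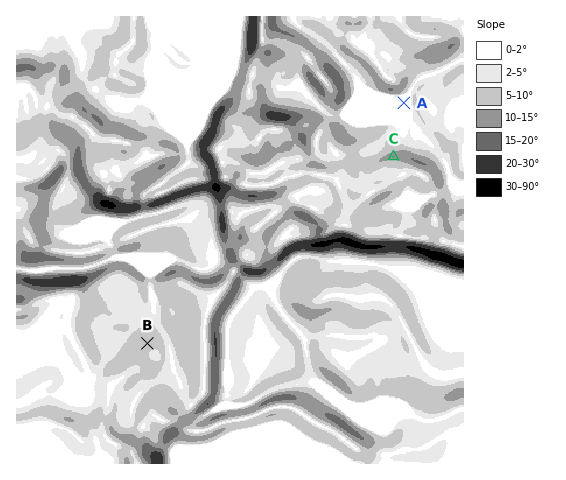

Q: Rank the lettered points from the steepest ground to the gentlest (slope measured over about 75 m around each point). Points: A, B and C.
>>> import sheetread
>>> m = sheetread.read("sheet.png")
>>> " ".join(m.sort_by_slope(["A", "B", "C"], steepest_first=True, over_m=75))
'C B A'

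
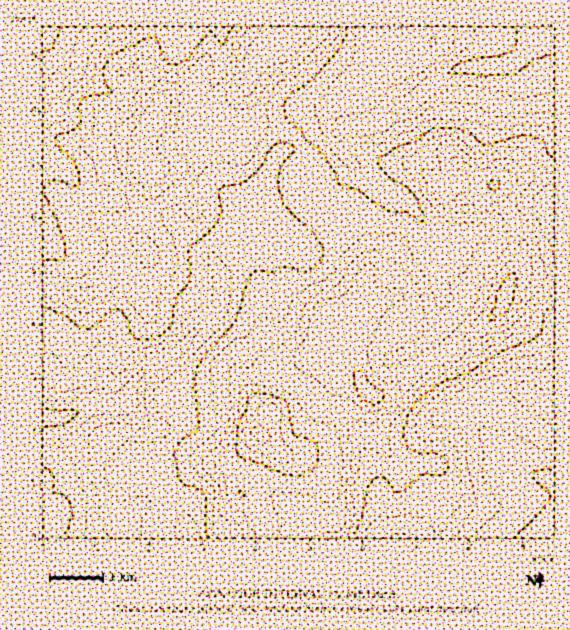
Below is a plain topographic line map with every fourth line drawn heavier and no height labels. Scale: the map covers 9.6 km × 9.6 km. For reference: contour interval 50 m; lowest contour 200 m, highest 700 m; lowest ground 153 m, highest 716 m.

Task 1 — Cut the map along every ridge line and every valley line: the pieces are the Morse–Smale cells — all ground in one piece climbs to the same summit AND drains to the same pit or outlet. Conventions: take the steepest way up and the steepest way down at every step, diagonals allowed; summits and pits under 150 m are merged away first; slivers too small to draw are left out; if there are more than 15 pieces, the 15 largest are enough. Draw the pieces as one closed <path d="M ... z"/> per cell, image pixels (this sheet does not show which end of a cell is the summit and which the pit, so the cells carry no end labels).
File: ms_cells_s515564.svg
<path d="M301 143l-8 6-13 4-5 4-22 50-19 18-20 27-1 7 9 20 0 21-5 13-8 8-8 4-24 25-32 19-11 12-5 16-5 6-25-1-32 15-25 2 1 119 221 0 1-11-14-24-12-12-2-8 0-20 14-20 9-9 19 17 12 6 8-2 20-12 10-12 10-43-1-15-7-7 17-1 7 2 8 20 9 8 9 0 8-4 18-15 0-7-12-26 0-11 11-12-3-16-4-7-7-2-42 16 9-11 3-17 8-16-1-23-6-11-7-7-28-9-21-16-5-9-1-9 6-10 2-12-3-10z"/><path d="M553 26l-152 0-11 37 0 10 12 24 3 5 4 1-12 3-25 19-49 4-8 4-13 11 5 11 2 12-8 20 6 14 21 16 28 9 7 7 6 11 1 23-8 16-3 17-5 8 13-2 8-5 17-6 7 2 4 7 3 16-11 12 0 11 14 31 39-21 35-26 18-19 6-21 14-24 2-10 0-13-2-8-27-47 37-8 23 2z"/><path d="M535 273l-19 0-9 14-6 21-18 19-35 26-39 21-16 15-12 6-9 0-6-4-11-24-7-2-17 1 8 11 0 11-5 27-8 21-19 15-12 6-10-2-12-8-13-13-22 26-3 12 4 19 12 12 14 24 0 10 288 1 1-263z"/><path d="M279 26l-237 1 1 258 5 0 20 8 17 2 8-5 16-17 12-4 16 0 9-6 3-11-10-12 0-9 10-36 1-19-3-5 30-5 32-16 15-4 17-1 2-2 7-16-5-34 5-13 1-11 10-15 17-9z"/><path d="M269 126l-18 0-10 19-28 4-28 14-36 9 0 23-10 36 0 9 8 9 2 7-8 11-29 4-27 24-17-2-20-8-6 0 1 133 24-1 32-15 25 1 5-6 5-16 11-12 32-19 24-25 8-4 8-8 5-13 0-21-9-20 1-7 20-27 19-18 22-50 5-4 21-9-9-10z"/><path d="M400 26l-120 0-2 19-17 9-10 15-1 11-5 13 0 10 5 22 19 1 15 4 19 13 12-10 8-4 49-4 25-19 11-3-10-12-8-18 0-10 9-27z"/><path d="M532 177l-35 6-3 4 21 34 8 19-1 19-7 13 38 2 1-94z"/>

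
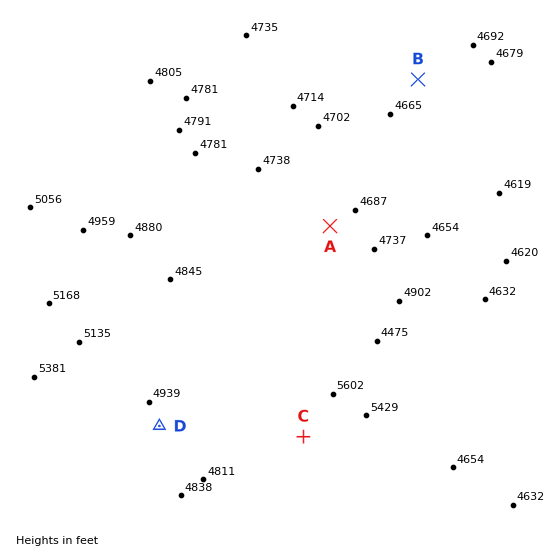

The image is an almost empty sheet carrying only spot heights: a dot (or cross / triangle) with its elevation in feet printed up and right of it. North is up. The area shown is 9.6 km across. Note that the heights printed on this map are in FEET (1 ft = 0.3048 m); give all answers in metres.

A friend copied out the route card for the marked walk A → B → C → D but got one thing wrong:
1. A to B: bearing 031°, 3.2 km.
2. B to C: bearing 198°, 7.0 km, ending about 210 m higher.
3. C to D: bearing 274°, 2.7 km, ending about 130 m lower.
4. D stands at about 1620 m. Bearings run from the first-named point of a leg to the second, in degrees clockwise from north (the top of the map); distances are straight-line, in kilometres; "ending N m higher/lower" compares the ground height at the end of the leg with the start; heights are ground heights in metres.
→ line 4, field height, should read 1500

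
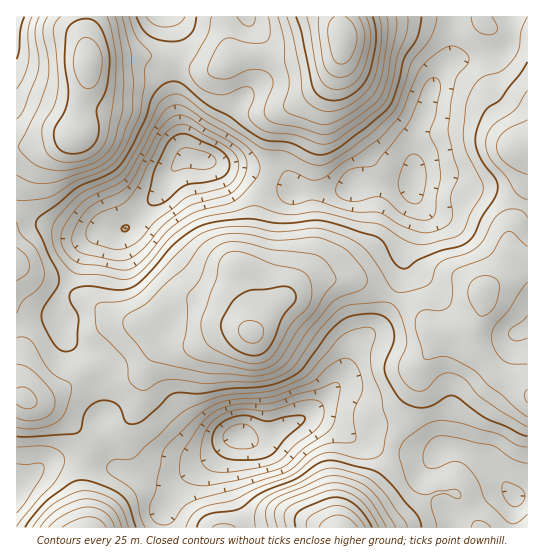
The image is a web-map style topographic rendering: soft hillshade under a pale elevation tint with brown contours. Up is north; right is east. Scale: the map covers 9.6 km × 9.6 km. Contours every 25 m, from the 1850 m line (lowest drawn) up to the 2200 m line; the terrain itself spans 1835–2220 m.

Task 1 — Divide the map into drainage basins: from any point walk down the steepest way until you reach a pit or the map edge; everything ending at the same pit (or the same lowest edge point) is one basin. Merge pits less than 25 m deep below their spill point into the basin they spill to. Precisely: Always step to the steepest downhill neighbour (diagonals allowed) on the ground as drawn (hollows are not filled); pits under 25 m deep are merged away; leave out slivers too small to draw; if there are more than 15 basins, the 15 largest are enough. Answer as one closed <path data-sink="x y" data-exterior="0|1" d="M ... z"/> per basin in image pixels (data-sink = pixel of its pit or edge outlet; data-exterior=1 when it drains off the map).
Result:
<path data-sink="239 437" data-exterior="0" d="M349 279l-28 0-20 6-26 19-22 28-36-23-24-8-14 2-32 20-8 14-33 28-23 7-17 15-23 12-14 1 14 5 22 12 20 20 3 5 0 11-5 18 0 24 4 32 255 1 10-19 33-39 6-13 2-16 14-22 4-10 6-22 3-21 20-33-7-2-20-24-54-26z"/><path data-sink="202 159" data-exterior="0" d="M342 43l-7 6-41 8-57-1-15 11-13 4-59-15-47 1-12 3-3 3 0 18-9 26 0 26-4 3-29 8-30 3 1 250 9 3 17-1 23-12 17-15 23-7 33-28 8-14 7-3 15-12 14-7 10 0 24 8 34 22 2-20-1-10-4-16-8-15 11-24 6-44 12-29 4-48 3-7 9-9 21-10 22-18 12-22 3-9z"/><path data-sink="413 181" data-exterior="0" d="M481 16l-141 1 3 33-10 23-14 16-20 14-14 6-9 9-3 7-4 48-12 29-6 44-11 24 8 15 4 16 1 10-2 21 8-6 16-22 26-19 20-6 34 1 42 19 16 8 10 10 4 8 8 7 10 1 24-1 3-2 11-21 0-18 20-17 10-19-4-18 19-46 0-154-31-6-8-4z"/><path data-sink="514 497" data-exterior="0" d="M470 331l-24 1-9 3-8 18-9 13-4 27-9 26-14 22-5 24-5 9-31 35-7 10-2 9 185-1 0-134-11-9-16-7-12-10-16-18z"/><path data-sink="17 17" data-exterior="1" d="M86 16l-70 1 1 130 29-3 29-8 4-3 0-26 9-26z"/><path data-sink="17 494" data-exterior="1" d="M22 397l-6 1 0 129 70 1-3-57 5-18 0-11-3-5-20-20-22-12z"/><path data-sink="165 17" data-exterior="1" d="M223 16l-136 0-2 26 3 20 15-5 47-1 56 15 16-4 10-9z"/><path data-sink="527 327" data-exterior="1" d="M514 255l-11 19-20 17 0 18-6 13-6 9 0 10 5 12 21 22 20 9 10 8 1-131z"/>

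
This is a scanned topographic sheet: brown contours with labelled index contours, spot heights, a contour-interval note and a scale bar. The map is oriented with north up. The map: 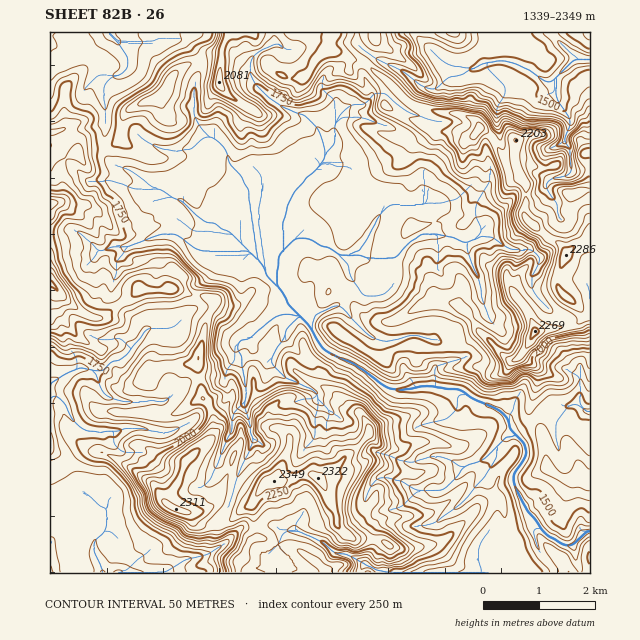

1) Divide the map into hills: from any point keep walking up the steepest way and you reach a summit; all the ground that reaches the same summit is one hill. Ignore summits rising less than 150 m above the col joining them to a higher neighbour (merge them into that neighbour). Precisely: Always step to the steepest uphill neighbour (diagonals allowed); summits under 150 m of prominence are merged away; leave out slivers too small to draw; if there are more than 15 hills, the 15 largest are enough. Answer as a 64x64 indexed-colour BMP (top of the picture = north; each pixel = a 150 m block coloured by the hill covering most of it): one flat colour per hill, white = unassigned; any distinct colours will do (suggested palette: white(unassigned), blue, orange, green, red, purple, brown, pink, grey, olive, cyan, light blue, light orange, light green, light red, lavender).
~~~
<image width="64" height="64" href="data:image/bmp;base64,Qk12CAAAAAAAAHYAAAAoAAAAQAAAAEAAAAABAAQAAAAAAAAIAAATCwAAEwsAABAAAAAAAAAA////ALR3HwAOf/8ALKAsACgn1gC9Z5QAS1aMAMJ34wB/f38AIr28AM++FwDox64AeLv/AIrfmACWmP8A1bDFABERETMzMzMRERERERERERERERERERERERERERERERERERERMzMzMzMRERERERERERERERERERERERERERERERERERMzMzMzMzMxEREREREREREREREREREREREREREREREREzMzMzMzMzMRERERERERERERERERERERERERERERERERMzMzMzMzMxERERERERERERERERERERERERERERERERETMzMzMzMzERERERERERERERERERERERERERERERERERMzMzMzMzMREREREREREREREREREREREREREREREREREzMzMzMzMzERERERERERERERERERERERERERERERERETMzMzMzMzMRERERERERERERERERERERERERERERERERMzMzMzMzMzERERERERERERERERERERERERERERERERMzMzMzMzMzMREREREREREREREREREREREREREREREREzMzMzMzMzMxERERERERERERERERERERERERERERERETMzMzMzMzMzMRERERERERERERERERERERERERERERERMzMzMzMzMzMxERERERERERERERERERERERERERERERETMzMzMzMzMzMRERERERERERERERERERERERERERERERMzMzMzMzMzMxEREREREREREREREREREREREREREREREzMzMzMzMzMzERERERERERERERERERERERERERERERERERERETMzMzMRERERERERERERERERERESEREREREREREREREREzMzMRERERERERERERERERERESIiEREREREREREREREREzMxERERERERERERERERERESIiIhERIREREREREREREREzERERERERERERERERERIiIiIiIiIhERERERERERERETMRERERERERERERERESIiIiIiIiIiERERERERERERERMxERERERERERIiIiIiIiIiIiIiIiJEEREREREREREREzERERERERERIiIiIiIiIiIiIiIiIkREREERERERERETMRERERERESIiIiIiIiIiIiIiIiIiREREREEREREREREREREREREiIiIiIiIiIiIiIiIiIiJERERERBERERERERERERERIiIiIiIiIiIiIiIiIiIiIkREREREQREREREREREREREiIiIiIiIiIiIiIiIiIiIiRERERERBEREREREREREREiIiIiIiIiIiIiIiIiIiIiJEREREREREQRERERERERESIiIiIiIiIiIiIiIiIiIiIkREREREREREERERERERERIiIiIiIiIiIiIiIiIiIiIiRERERERERERBEREREREREREiIiIiIiIiIiIiIiIiIiJEREREREREREERERERERERERIiIiIiIiIiIiIiIiIiIkREREREREREQREREREREREREiERIiIiIiIiIiIiIiIiREREREREREREERERERERERESERESIiIiIiIiIiIiIiJERERERERERERBERERERERERERESIiIiIiIiIiIiIiIkREREREREREREQREREREREREREiIiIiIiIiIiIiIiIiRERERERERERERBEREREREREREiIiIiIiIiIiIiIiIiJEREZkREREREZmZmIhEREREREREREiIiIiIiIiIiIiIkREZmZmZkREZmZiIiERERERERERERIiIhEiIiIiIiIiZkZmZmZmZmZmZiIiERERERERERERERERERIiIiIiIiJmZmZmZmZmZmZiIiIRERERERERERERERERIiIiIiIiImZmZmZmZmZmYiIiIhERERERERERERERESIiIiIiIiIiZmZmZmZmZmYiIiIiERERERERERIhEREiIiIiIiIiIiJmZmZmZmZmIiIiIiJREREREREREiIiIiIiIiIiIiIiImZmZmZmRGIiIiIiJVVVUREREREiIiIiIiIiIiIiIiIiZmZkRERCIiIiIiIlVVVVEREREiIiIiIiIiIiIiIiIiJmZERERCIiIiIiIlVVVVVREREiIiIiIiIiIiIiIiIiImZEREIiIiIiIiIlVVVVVVUSIiIiIiIiIiIiIiIiIiIiZEREQiIiIiIiIiVVVVVVVVIiIiIiIiIiIiIiIiIiIiJEREQiIiIiIiIiVVVVVVVVIiIiIiIiIiIiIiIiIiIiIhFERCIiIiIiIiVVVVVVVVUiIiIiIiIiIiIiIiIiIiIiERFEQiIiIiIiVVVVVVVVVSIiIiIiIiIiIiIiIiIiIiIRERESIiIiIiVVVVVVVVVSIiIiIiIiIiIiIiIiIiIiIhERERIiIiIiJVVVVVVVUiIiIiIiIiIiIiIiIiIiIiIiEREREiIiIiIlVVVVVVIiIiIiIiIiIiIiIiIiIiIiIiIREREiIiIiIiVVVVVVIiIiIiIiIiIiIiIiIiIiIiIiIhERERIiIiIiJVVVVVIiIiIiIiIiIiIiIiIiIhERESIiEREREiIiIiIlVVVVIiIiIiIiIiIiIiIiIiIhERERIiIREREREiIiIiJVVVUiIiIiIiIiIiIiIiIiIhERERESIhERERESIiIiIlVVVSIiIiIiIiIiIiIiIREREREREREiERERERIiIiIlVVVVUiIiIiIiIiIiIiIREREREREREXcRERERIiIiIlVVVVVVIiIiIiIiIiIiEREREREREREXdxERERVVVVVVVVVVVVUiIiIiIiIiIiIREREREREREXd3"/>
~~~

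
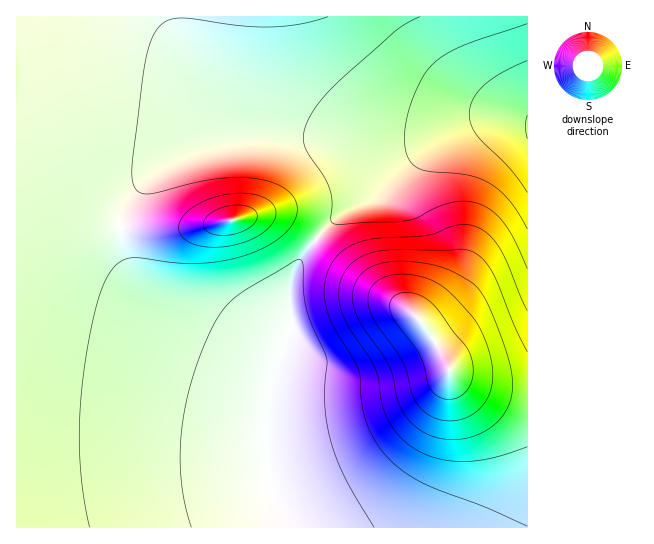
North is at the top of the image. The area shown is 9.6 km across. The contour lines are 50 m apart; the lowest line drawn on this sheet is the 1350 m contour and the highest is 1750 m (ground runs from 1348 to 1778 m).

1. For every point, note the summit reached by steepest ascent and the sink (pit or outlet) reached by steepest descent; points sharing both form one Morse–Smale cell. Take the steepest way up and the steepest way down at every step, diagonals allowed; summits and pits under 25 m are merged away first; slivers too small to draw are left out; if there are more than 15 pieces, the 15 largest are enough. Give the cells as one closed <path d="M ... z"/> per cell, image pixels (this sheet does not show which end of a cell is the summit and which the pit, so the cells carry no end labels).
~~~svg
<path d="M179 16l-163 1 1 511 264 0 0-9-8-22-6-35 0-43 5-30 0-18-3-5-14-13-85-44-30-24-11-16-6-19-2-20 6-21 10-18 17-16 13-10 30-14 36-11 28-4 48 0 62 8 40-1-37 0-55-8-29-7-28-12-32-23-29-28-17-28z"/><path d="M522 120l-37 1-23 8-20 11-33 25-34 32-24 11-18 13-33 40-7 13-4 16 3 37-19 52-6 40 1 54 14 55 246-1 0-405z"/><path d="M527 16l-346 0-1 7 4 14 17 28 29 28 32 23 28 12 29 7 55 8 37 0-40 1-62-8-48 0-28 4-43 13-36 22-23 26-8 20-2 9 2 20 8 21 19 24 20 14 72 36 19 12 11 14 1 14 8-32 11-26-3-22 2-23 9-21 24-31 21-18 30-15 43-40 33-22 20-10 20-5 37 1z"/>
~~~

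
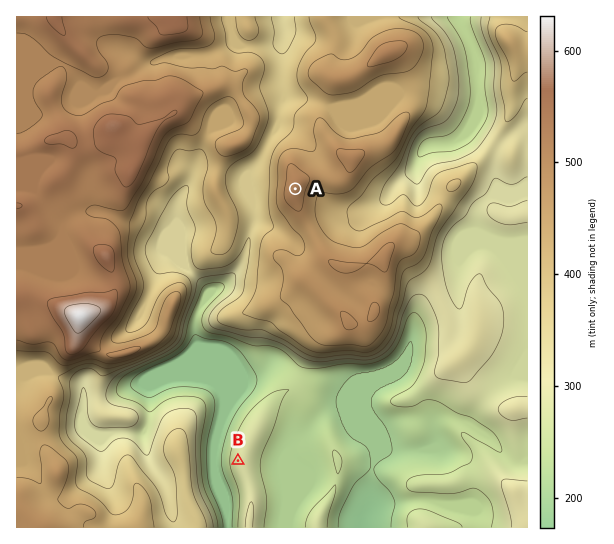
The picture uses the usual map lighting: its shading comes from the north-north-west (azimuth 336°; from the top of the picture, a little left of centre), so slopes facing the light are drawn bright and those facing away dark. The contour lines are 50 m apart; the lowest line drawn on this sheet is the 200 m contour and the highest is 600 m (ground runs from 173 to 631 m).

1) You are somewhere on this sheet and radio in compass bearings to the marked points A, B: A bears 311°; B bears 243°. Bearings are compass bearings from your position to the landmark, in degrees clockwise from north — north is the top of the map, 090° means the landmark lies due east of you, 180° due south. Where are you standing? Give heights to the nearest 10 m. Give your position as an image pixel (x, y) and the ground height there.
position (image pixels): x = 471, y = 342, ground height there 330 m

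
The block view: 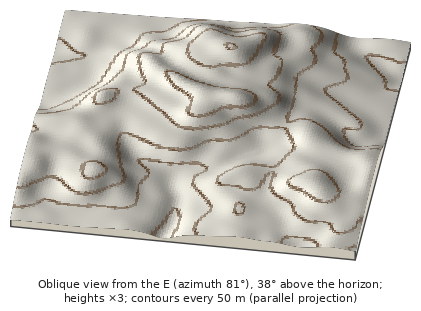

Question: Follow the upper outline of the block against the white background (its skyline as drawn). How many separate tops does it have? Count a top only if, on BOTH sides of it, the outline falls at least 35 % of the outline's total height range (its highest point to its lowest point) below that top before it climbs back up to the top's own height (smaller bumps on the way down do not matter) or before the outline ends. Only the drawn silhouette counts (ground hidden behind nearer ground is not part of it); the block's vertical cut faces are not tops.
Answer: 0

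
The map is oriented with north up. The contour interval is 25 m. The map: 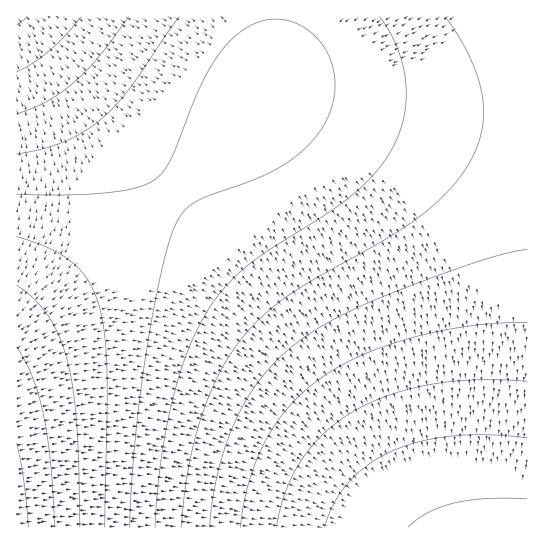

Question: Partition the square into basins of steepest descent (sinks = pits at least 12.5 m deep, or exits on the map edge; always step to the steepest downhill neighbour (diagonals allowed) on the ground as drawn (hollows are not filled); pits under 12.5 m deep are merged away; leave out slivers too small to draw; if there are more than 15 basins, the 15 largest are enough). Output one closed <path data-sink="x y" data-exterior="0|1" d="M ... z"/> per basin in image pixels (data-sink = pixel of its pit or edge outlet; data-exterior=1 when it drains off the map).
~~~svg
<path data-sink="527 527" data-exterior="1" d="M527 16l-251 1 0 26-4 35-5 16-15 20-75 75-161 140 1 199 511-1z"/><path data-sink="17 17" data-exterior="1" d="M275 16l-259 1 1 311 160-139 75-75 15-20 5-16 4-35z"/>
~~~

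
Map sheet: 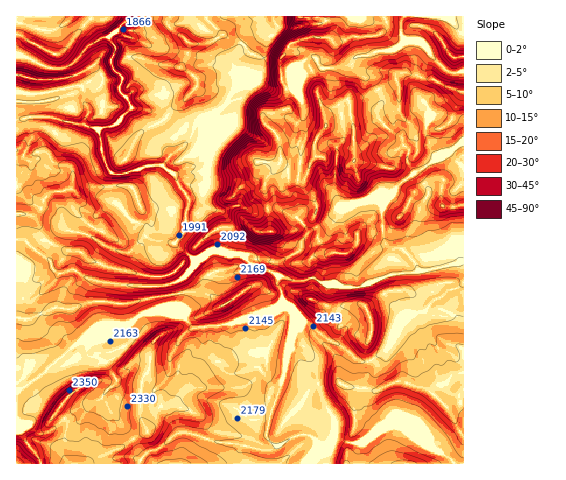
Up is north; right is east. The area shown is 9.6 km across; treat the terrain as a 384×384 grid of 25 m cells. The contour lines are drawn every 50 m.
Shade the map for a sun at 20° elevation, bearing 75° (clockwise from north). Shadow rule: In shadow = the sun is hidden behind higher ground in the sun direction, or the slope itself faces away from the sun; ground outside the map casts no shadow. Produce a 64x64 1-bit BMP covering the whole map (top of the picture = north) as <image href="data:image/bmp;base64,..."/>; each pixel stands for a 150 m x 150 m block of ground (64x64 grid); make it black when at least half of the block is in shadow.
<image width="64" height="64" href="data:image/bmp;base64,Qk0+AgAAAAAAAD4AAAAoAAAAQAAAAEAAAAABAAEAAAAAAAACAAATCwAAEwsAAAIAAAAAAAAA////AAAAAAAYAAAAAAYAABAAAAAABgAAMAAAAAACAABAAAAAAAIAACAAAAAAAwAAcAAAAAADAAQ4AAAAAAMAHDgAAAAABwA4HAAAAAAOADAGAAAAAAwAIAABAAAAHAAAAAEAAAAcAAAAAAAAABgAAAAAAAAAGAAAAAMAAAAIAAAAAYAAAAiAAAAAwAAAA8AAAABgAAADgAAAADAAAAkAAAAAAAAAMAAAAAAAAABwAAAAAAAAAeAAAAAAAAAH4AAAAAAAAAPAAAAAAAAAAgAAAAAAAAAAAAAAAAAAAAEAAAAAAAAABxAAAAAAAgACEAAAAAAAAAAAAAAAAAGP+AAAAAAAAd/4QAAAAAAA7/BgAAAAAAAnwAAAAAAAAAeAQAwAAAAABzAABAAAAAA/4AAAGAAAAH/gAAAAAAAA/+AAAQAAAAD/4AeAAAAAAf/AD4AAAAAB/8AOAAAABAB/wBYAAAAMAD+ABwAAAAwAH4BDAAAACAAfmEAAAAAIAD/4YQAAAAAAP/BgAAAAAQAf4HAAAAABAA/gcAAAAAAAA+DwAAQAAMAA4OAABgAAgADk4AAeAANAAfzgABzAAQAB/AAAAAADgAP8AAAAAAcAA/wAAAQYBgAA/AAAHHgGAAD8AAAc4AIAADwIADiABgMAHgAAOAADAAAPAAAwAAGIAD/AAQAAAMAABwAAAA=="/>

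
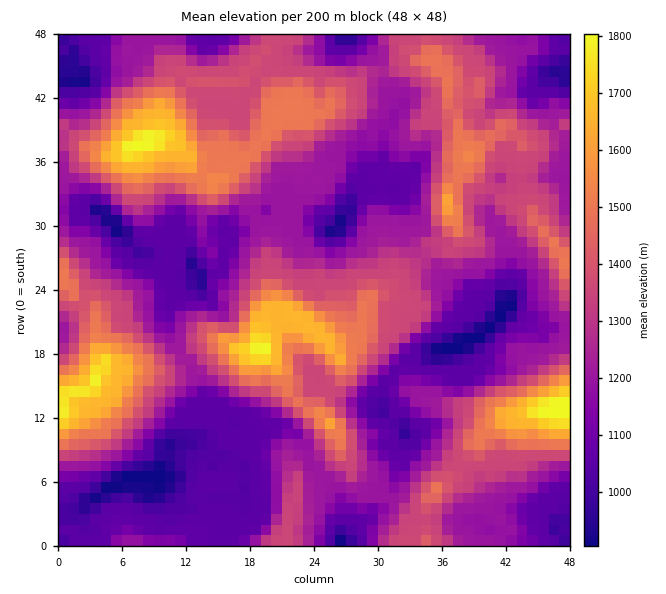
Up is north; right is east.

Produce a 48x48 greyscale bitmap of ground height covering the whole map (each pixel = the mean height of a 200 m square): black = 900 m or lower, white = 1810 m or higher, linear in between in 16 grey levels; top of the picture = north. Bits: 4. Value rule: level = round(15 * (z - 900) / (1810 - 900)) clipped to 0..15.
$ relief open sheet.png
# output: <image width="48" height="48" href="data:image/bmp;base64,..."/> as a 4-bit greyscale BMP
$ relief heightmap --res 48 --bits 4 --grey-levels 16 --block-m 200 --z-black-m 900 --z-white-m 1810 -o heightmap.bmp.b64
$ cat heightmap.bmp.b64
<image width="48" height="48" href="data:image/bmp;base64,Qk32BAAAAAAAAHYAAAAoAAAAMAAAADAAAAABAAQAAAAAAIAEAAATCwAAEwsAABAAAAAAAAAAAAAAABEREQAiIiIAMzMzAERERABVVVUAZmZmAHd3dwCIiIgAmZmZAKqqqgC7u7sAzMzMAN3d3QDu7u4A////ACIjNFVERDMzM1d4dkIBJGeImHVVVUQzIjIiM0MzMzMyIjR4dUISNFd3h1VVVVQzEiIjMzMyIjMyIiNndlMzM1Z3d1VVVUMyIiISIzIiIiMiIiJXdlQzQ0V3iGVVVUMzIiIQEiEBEiIiIiNHdVVFVVVXmXZlVVQzMiIhAAAAESMzIiNXdVVVVVRXiod2ZVVTM0MzIAAAASIjIiNWdVVnZVNFeIh3d2ZVRFVVQyEQEiIiIiNWZVZ3ZVM1V4iId3d2VXd2ZUMhEiIiIjNVVWiYZDMzVXiIiIiIiKmYh1QxESIiIjNFVXmoVDMiNWiamJqqqrqqqHVCIiIiIzM0RYqoVDISNGeaqru8zNzLqodUMiIiIjMzWKymQyIiM1eKvM3d7u3cy6h1QzMyIjNGirp1MiI0VWeJrM3v/+3d3Kl2UzMzNFZ5qZh0MiM1VWd5qrze/+7u3LqHZUM0Z4iamIh2MiNVVURWeJm83czf3cqodlVWiamqmHiYZDNEMzMzRWeJrKvO7cupdlV4q7vLh3mqhkMzMjMzNFVniYm97cuodVeKze7aiJvKmGQyIRIjNFVVZ2isy6qHVXib3v/aqrzKqHYyEAACM1VVVVeaqph1VXisvO7bvNy6qYdkMhAAE0REVVaamIdURWiYi93MzcuqqYiHQzIhATM0RWeKl3ZTNFZVac3M3LqpqoiIdTMyEBM0VYiJiHVTMzM0aLzMypmZqoiIdUMzIAJFV5qIh3VTMyI1Z5u6mIiIqoiIdVMzMQJFaKqHdlVDMiE0V4mYd4eIiIiHZVQzMiNFaKl2VUMzIhEzRnh3d3d3d3h3ZVVVQzNVeqhlUzIiMhIzRXd3ZmVWd3d3ZWZVVEVWioZVQyIiMiNDNWd1VVRFVmdmZ3d3ZVVXqmVVMhIjMyQzNFZVVTI0VVVWd3iHZVV5qFRDIBMzMzQzNFVVVCASVVVVV5qHVVeKh0MyADVDM0UzNFVVUyIBRVVVWKqGVXiZdkMgE2dlM0VVRVRVVDMRNUREWcp2V3iYdUMyNoh2VWiYZVVVVVQhMzMzWcqHZ3iHdVREaJqYeJqql3VVVVUyMzMzWLqHd3d3ZVVnmruqqqq6qXZVVVVTMzMzV5qYdnd2VVeJvMzMvMqqqodVVVVTMzMzR5qpd3d2VVebze7dzMqqqqh2ZlVUMzRERpq6h3h3VXiqzf/+3cqqqqqHd1VVREVVVpqqmImIZWeJrN7+7bmamKqoiHZVRUVWZpqpmYiHZXZnm83d3KiIiJqqqph3VVVXd4qHiZd2V1VWirzNy5iIiJqqqqqIdVRWd5mHd4ZVVTM0aaq8uoiIiIqqqpqYdlVVeJmIZmU0VCIiR4mqqYiIiImqqomYdlVVeKmJdVMzIhACNVeIiIiIiIiZmIiIdlVXeKmJdlMiIRESNVVniIiIiIiIiHd2dmd4mqmIdlQxEREiNVVXd2VneIh3dlREVVeJqpiIZVUzISEiNVVWZkM0Z4iHZUMjNVeImoiHVVVUMhIjNFVVVTMzNXiIdlMRJGeIiIdlVVVUMg=="/>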